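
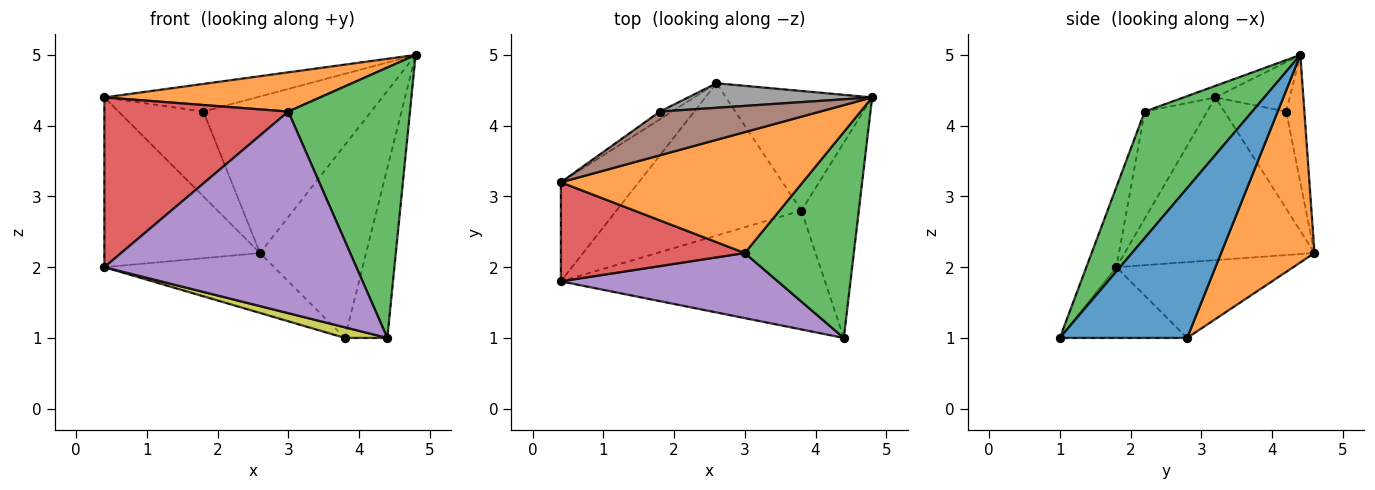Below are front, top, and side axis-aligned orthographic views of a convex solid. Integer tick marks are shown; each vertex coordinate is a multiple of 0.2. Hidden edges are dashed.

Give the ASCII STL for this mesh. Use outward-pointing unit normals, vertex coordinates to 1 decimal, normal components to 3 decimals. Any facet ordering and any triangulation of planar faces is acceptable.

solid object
 facet normal -0.725 0.595 -0.347
  outer loop
   vertex 0.4 1.8 2.0
   vertex 0.4 3.2 4.4
   vertex 2.6 4.6 2.2
  endloop
 endfacet
 facet normal -0.045 -0.308 0.950
  outer loop
   vertex 3.0 2.2 4.2
   vertex 4.8 4.4 5.0
   vertex 0.4 3.2 4.4
  endloop
 endfacet
 facet normal 0.575 -0.651 0.496
  outer loop
   vertex 3.0 2.2 4.2
   vertex 4.4 1.0 1.0
   vertex 4.8 4.4 5.0
  endloop
 endfacet
 facet normal -0.282 -0.829 0.483
  outer loop
   vertex 3.0 2.2 4.2
   vertex 0.4 3.2 4.4
   vertex 0.4 1.8 2.0
  endloop
 endfacet
 facet normal -0.113 -0.946 0.305
  outer loop
   vertex 3.0 2.2 4.2
   vertex 0.4 1.8 2.0
   vertex 4.4 1.0 1.0
  endloop
 endfacet
 facet normal -0.253 0.517 0.818
  outer loop
   vertex 1.8 4.2 4.2
   vertex 0.4 3.2 4.4
   vertex 4.8 4.4 5.0
  endloop
 endfacet
 facet normal -0.587 0.807 -0.073
  outer loop
   vertex 1.8 4.2 4.2
   vertex 2.6 4.6 2.2
   vertex 0.4 3.2 4.4
  endloop
 endfacet
 facet normal -0.107 0.982 0.154
  outer loop
   vertex 1.8 4.2 4.2
   vertex 4.8 4.4 5.0
   vertex 2.6 4.6 2.2
  endloop
 endfacet
 facet normal -0.258 -0.086 -0.962
  outer loop
   vertex 3.8 2.8 1.0
   vertex 4.4 1.0 1.0
   vertex 0.4 1.8 2.0
  endloop
 endfacet
 facet normal -0.356 0.342 -0.869
  outer loop
   vertex 3.8 2.8 1.0
   vertex 0.4 1.8 2.0
   vertex 2.6 4.6 2.2
  endloop
 endfacet
 facet normal 0.892 0.297 -0.342
  outer loop
   vertex 3.8 2.8 1.0
   vertex 4.8 4.4 5.0
   vertex 4.4 1.0 1.0
  endloop
 endfacet
 facet normal 0.599 0.681 -0.422
  outer loop
   vertex 3.8 2.8 1.0
   vertex 2.6 4.6 2.2
   vertex 4.8 4.4 5.0
  endloop
 endfacet
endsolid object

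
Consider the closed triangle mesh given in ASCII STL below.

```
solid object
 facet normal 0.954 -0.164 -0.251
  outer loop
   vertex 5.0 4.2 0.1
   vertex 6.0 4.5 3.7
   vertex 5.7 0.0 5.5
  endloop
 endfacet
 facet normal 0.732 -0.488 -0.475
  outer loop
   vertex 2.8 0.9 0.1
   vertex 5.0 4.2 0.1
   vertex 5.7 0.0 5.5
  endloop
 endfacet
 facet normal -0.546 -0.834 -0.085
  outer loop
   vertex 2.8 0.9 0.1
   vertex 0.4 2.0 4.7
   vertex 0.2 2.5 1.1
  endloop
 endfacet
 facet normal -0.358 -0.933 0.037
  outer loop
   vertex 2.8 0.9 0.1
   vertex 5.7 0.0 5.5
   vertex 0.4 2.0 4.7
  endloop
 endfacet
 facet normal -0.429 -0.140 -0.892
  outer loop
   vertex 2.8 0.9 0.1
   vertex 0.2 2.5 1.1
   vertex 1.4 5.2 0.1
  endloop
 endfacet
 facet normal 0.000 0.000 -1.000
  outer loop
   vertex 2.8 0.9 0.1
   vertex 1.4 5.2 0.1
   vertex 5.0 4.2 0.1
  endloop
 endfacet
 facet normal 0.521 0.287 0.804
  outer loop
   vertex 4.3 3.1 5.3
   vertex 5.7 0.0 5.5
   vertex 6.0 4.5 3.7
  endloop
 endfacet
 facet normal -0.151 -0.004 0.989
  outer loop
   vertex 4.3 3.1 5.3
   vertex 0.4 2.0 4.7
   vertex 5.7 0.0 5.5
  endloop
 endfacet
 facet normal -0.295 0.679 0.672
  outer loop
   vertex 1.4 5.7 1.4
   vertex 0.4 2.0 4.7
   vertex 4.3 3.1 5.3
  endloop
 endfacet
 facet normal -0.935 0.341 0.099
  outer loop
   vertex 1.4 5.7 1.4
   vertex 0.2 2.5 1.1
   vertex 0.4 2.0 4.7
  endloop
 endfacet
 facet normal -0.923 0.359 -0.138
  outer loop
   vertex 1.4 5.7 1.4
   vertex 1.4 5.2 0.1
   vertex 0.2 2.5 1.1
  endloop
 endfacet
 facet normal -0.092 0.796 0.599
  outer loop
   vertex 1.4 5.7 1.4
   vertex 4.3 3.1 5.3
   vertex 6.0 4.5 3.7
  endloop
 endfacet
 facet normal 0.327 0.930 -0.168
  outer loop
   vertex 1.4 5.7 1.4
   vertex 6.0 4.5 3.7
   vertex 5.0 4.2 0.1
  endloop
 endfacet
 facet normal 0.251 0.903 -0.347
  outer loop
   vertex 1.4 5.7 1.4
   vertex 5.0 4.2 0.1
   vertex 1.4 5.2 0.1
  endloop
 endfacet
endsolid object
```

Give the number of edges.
21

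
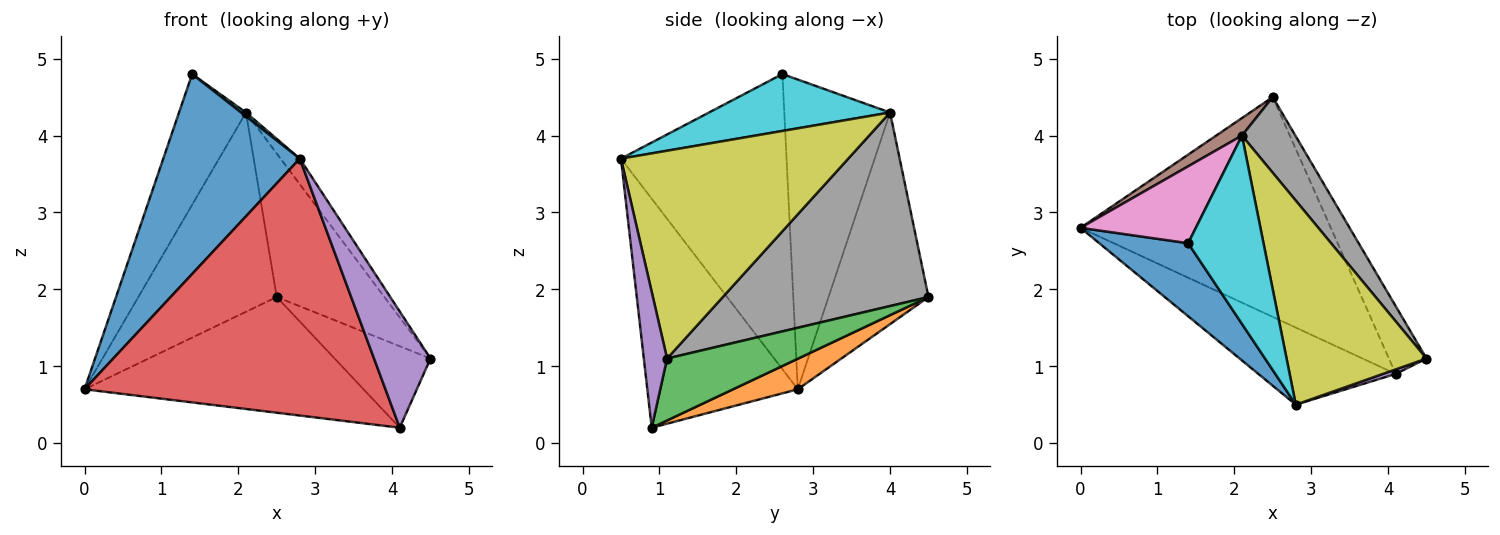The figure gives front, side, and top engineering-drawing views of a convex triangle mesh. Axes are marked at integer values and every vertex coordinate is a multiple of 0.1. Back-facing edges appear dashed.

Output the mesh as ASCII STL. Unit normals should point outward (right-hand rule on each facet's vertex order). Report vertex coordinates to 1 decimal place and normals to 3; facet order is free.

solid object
 facet normal -0.752 -0.620 0.226
  outer loop
   vertex 2.8 0.5 3.7
   vertex 1.4 2.6 4.8
   vertex 0.0 2.8 0.7
  endloop
 endfacet
 facet normal 0.107 0.463 -0.880
  outer loop
   vertex 4.1 0.9 0.2
   vertex 0.0 2.8 0.7
   vertex 2.5 4.5 1.9
  endloop
 endfacet
 facet normal 0.725 0.530 -0.440
  outer loop
   vertex 4.1 0.9 0.2
   vertex 2.5 4.5 1.9
   vertex 4.5 1.1 1.1
  endloop
 endfacet
 facet normal -0.432 -0.864 -0.259
  outer loop
   vertex 4.1 0.9 0.2
   vertex 2.8 0.5 3.7
   vertex 0.0 2.8 0.7
  endloop
 endfacet
 facet normal 0.381 -0.924 0.036
  outer loop
   vertex 4.1 0.9 0.2
   vertex 4.5 1.1 1.1
   vertex 2.8 0.5 3.7
  endloop
 endfacet
 facet normal -0.584 0.809 0.071
  outer loop
   vertex 2.1 4.0 4.3
   vertex 2.5 4.5 1.9
   vertex 0.0 2.8 0.7
  endloop
 endfacet
 facet normal -0.806 0.510 0.300
  outer loop
   vertex 2.1 4.0 4.3
   vertex 0.0 2.8 0.7
   vertex 1.4 2.6 4.8
  endloop
 endfacet
 facet normal 0.861 0.450 0.237
  outer loop
   vertex 2.1 4.0 4.3
   vertex 4.5 1.1 1.1
   vertex 2.5 4.5 1.9
  endloop
 endfacet
 facet normal 0.827 0.070 0.557
  outer loop
   vertex 2.1 4.0 4.3
   vertex 2.8 0.5 3.7
   vertex 4.5 1.1 1.1
  endloop
 endfacet
 facet normal 0.603 -0.016 0.798
  outer loop
   vertex 2.1 4.0 4.3
   vertex 1.4 2.6 4.8
   vertex 2.8 0.5 3.7
  endloop
 endfacet
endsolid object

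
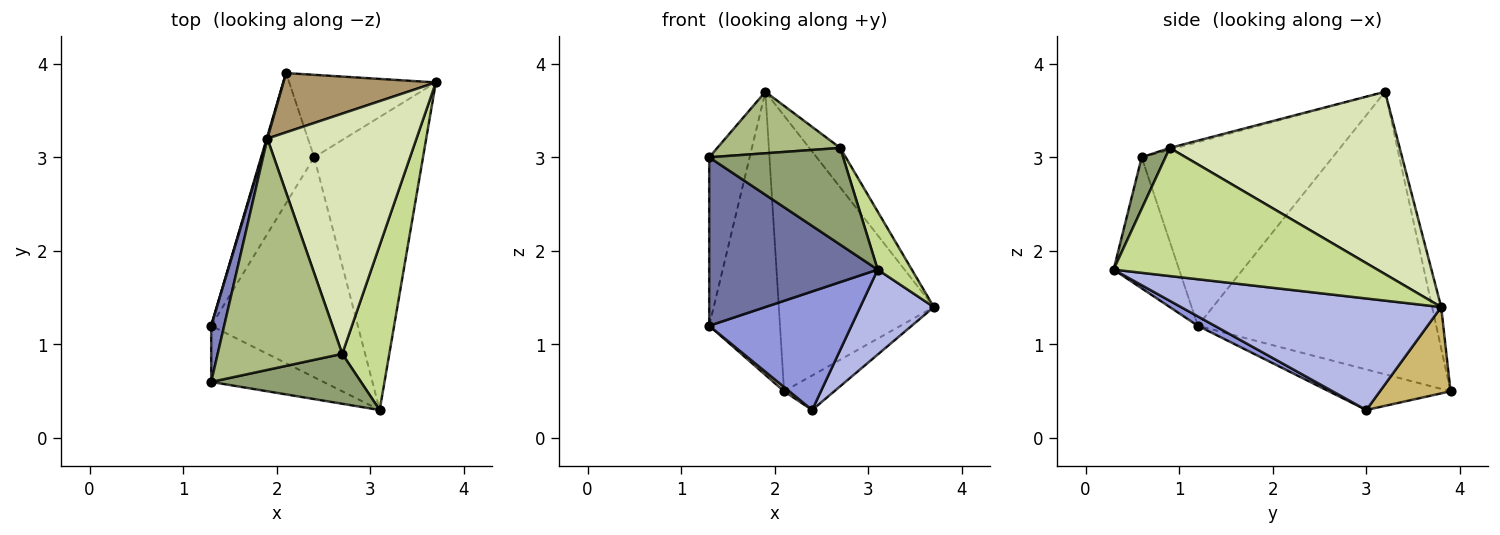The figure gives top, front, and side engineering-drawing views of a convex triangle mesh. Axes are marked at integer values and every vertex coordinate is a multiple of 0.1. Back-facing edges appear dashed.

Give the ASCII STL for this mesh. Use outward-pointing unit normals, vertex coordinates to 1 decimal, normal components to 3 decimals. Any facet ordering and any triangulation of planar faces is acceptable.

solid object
 facet normal -0.346 -0.890 -0.297
  outer loop
   vertex 1.3 0.6 3.0
   vertex 1.3 1.2 1.2
   vertex 3.1 0.3 1.8
  endloop
 endfacet
 facet normal -0.976 0.207 0.069
  outer loop
   vertex 1.3 0.6 3.0
   vertex 1.9 3.2 3.7
   vertex 1.3 1.2 1.2
  endloop
 endfacet
 facet normal 0.056 -0.474 -0.879
  outer loop
   vertex 2.4 3.0 0.3
   vertex 3.1 0.3 1.8
   vertex 1.3 1.2 1.2
  endloop
 endfacet
 facet normal 0.701 -0.198 -0.685
  outer loop
   vertex 2.4 3.0 0.3
   vertex 3.7 3.8 1.4
   vertex 3.1 0.3 1.8
  endloop
 endfacet
 facet normal 0.156 -0.878 0.453
  outer loop
   vertex 2.7 0.9 3.1
   vertex 1.3 0.6 3.0
   vertex 3.1 0.3 1.8
  endloop
 endfacet
 facet normal -0.014 -0.257 0.966
  outer loop
   vertex 2.7 0.9 3.1
   vertex 1.9 3.2 3.7
   vertex 1.3 0.6 3.0
  endloop
 endfacet
 facet normal 0.932 -0.121 0.342
  outer loop
   vertex 2.7 0.9 3.1
   vertex 3.1 0.3 1.8
   vertex 3.7 3.8 1.4
  endloop
 endfacet
 facet normal 0.770 0.104 0.630
  outer loop
   vertex 2.7 0.9 3.1
   vertex 3.7 3.8 1.4
   vertex 1.9 3.2 3.7
  endloop
 endfacet
 facet normal -0.057 0.976 0.210
  outer loop
   vertex 2.1 3.9 0.5
   vertex 1.9 3.2 3.7
   vertex 3.7 3.8 1.4
  endloop
 endfacet
 facet normal 0.477 0.339 -0.811
  outer loop
   vertex 2.1 3.9 0.5
   vertex 3.7 3.8 1.4
   vertex 2.4 3.0 0.3
  endloop
 endfacet
 facet normal -0.959 0.285 0.002
  outer loop
   vertex 2.1 3.9 0.5
   vertex 1.3 1.2 1.2
   vertex 1.9 3.2 3.7
  endloop
 endfacet
 facet normal -0.607 -0.026 -0.794
  outer loop
   vertex 2.1 3.9 0.5
   vertex 2.4 3.0 0.3
   vertex 1.3 1.2 1.2
  endloop
 endfacet
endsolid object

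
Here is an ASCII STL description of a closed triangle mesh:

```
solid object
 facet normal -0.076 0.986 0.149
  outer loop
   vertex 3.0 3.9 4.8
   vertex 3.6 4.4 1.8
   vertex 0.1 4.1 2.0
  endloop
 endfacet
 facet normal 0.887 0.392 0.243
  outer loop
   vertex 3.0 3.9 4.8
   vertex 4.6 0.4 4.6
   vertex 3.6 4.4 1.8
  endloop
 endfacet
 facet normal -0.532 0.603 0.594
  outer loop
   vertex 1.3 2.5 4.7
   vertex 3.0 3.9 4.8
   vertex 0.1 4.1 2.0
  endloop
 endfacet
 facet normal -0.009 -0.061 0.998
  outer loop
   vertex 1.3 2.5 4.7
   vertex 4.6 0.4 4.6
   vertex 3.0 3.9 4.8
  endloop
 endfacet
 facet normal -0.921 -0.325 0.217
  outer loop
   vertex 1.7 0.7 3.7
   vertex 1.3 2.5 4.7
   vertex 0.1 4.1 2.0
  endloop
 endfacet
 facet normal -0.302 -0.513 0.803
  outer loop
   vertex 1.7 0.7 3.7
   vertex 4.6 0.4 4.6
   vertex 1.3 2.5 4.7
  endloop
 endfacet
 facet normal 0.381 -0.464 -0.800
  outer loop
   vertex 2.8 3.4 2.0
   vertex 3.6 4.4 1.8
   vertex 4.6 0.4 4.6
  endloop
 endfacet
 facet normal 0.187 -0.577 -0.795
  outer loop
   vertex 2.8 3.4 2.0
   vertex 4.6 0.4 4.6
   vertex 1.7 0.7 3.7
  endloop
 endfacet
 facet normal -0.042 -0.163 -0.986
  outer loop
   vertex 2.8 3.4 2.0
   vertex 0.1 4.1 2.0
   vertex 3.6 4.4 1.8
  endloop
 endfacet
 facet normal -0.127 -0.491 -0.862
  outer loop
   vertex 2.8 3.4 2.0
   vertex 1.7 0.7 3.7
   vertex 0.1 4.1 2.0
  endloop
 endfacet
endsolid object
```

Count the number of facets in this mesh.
10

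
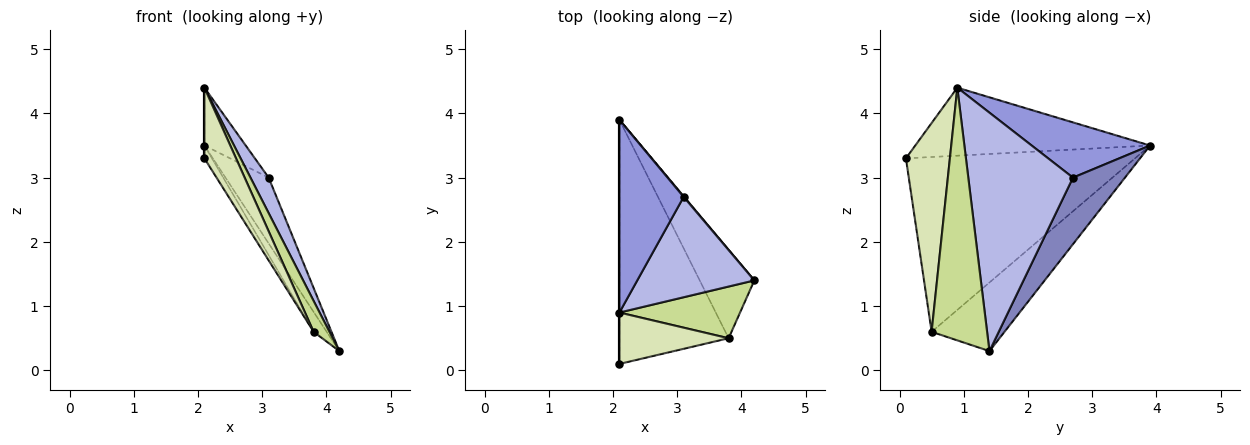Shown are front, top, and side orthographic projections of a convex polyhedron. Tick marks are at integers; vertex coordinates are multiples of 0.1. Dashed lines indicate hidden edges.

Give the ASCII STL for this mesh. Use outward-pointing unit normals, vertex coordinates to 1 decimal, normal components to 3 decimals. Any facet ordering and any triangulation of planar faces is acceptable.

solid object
 facet normal -1.000 0.000 0.000
  outer loop
   vertex 2.1 0.9 4.4
   vertex 2.1 3.9 3.5
   vertex 2.1 0.1 3.3
  endloop
 endfacet
 facet normal 0.769 0.639 0.006
  outer loop
   vertex 3.1 2.7 3.0
   vertex 4.2 1.4 0.3
   vertex 2.1 3.9 3.5
  endloop
 endfacet
 facet normal 0.636 0.222 0.739
  outer loop
   vertex 3.1 2.7 3.0
   vertex 2.1 3.9 3.5
   vertex 2.1 0.9 4.4
  endloop
 endfacet
 facet normal 0.887 -0.154 0.435
  outer loop
   vertex 3.1 2.7 3.0
   vertex 2.1 0.9 4.4
   vertex 4.2 1.4 0.3
  endloop
 endfacet
 facet normal -0.775 0.139 -0.617
  outer loop
   vertex 3.8 0.5 0.6
   vertex 2.1 3.9 3.5
   vertex 4.2 1.4 0.3
  endloop
 endfacet
 facet normal -0.848 0.028 -0.530
  outer loop
   vertex 3.8 0.5 0.6
   vertex 2.1 0.1 3.3
   vertex 2.1 3.9 3.5
  endloop
 endfacet
 facet normal 0.874 -0.249 0.417
  outer loop
   vertex 3.8 0.5 0.6
   vertex 4.2 1.4 0.3
   vertex 2.1 0.9 4.4
  endloop
 endfacet
 facet normal 0.747 -0.537 0.391
  outer loop
   vertex 3.8 0.5 0.6
   vertex 2.1 0.9 4.4
   vertex 2.1 0.1 3.3
  endloop
 endfacet
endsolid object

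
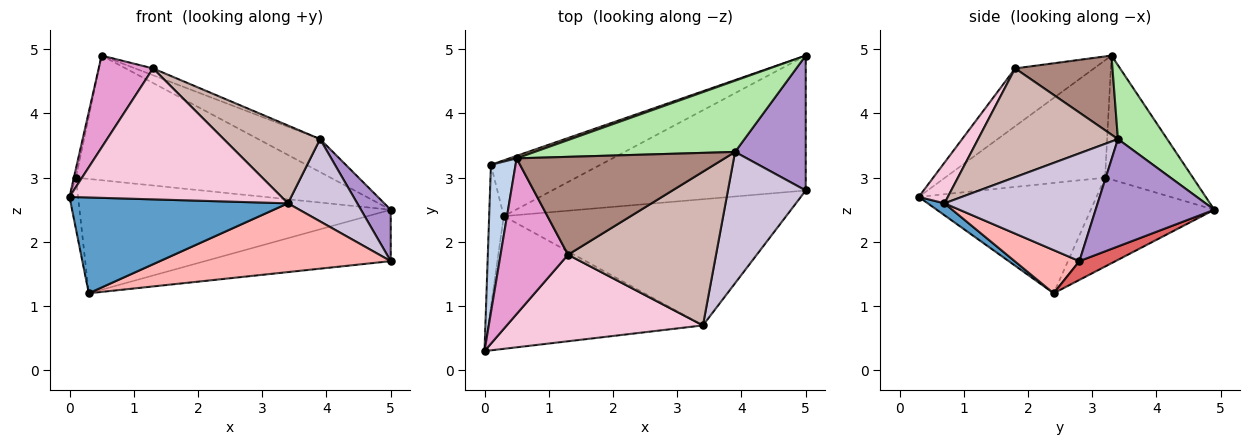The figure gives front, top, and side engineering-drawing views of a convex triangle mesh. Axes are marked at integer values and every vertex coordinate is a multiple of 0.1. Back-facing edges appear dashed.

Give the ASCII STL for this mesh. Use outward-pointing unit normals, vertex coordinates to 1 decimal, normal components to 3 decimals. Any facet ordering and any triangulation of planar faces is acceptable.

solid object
 facet normal 0.045 -0.585 -0.810
  outer loop
   vertex 3.4 0.7 2.6
   vertex 0.0 0.3 2.7
   vertex 0.3 2.4 1.2
  endloop
 endfacet
 facet normal -0.979 0.013 0.205
  outer loop
   vertex 0.1 3.2 3.0
   vertex 0.0 0.3 2.7
   vertex 0.5 3.3 4.9
  endloop
 endfacet
 facet normal -0.990 0.048 -0.131
  outer loop
   vertex 0.1 3.2 3.0
   vertex 0.3 2.4 1.2
   vertex 0.0 0.3 2.7
  endloop
 endfacet
 facet normal -0.326 0.945 0.019
  outer loop
   vertex 0.1 3.2 3.0
   vertex 0.5 3.3 4.9
   vertex 5.0 4.9 2.5
  endloop
 endfacet
 facet normal -0.336 0.846 -0.413
  outer loop
   vertex 0.1 3.2 3.0
   vertex 5.0 4.9 2.5
   vertex 0.3 2.4 1.2
  endloop
 endfacet
 facet normal 0.317 0.398 0.861
  outer loop
   vertex 3.9 3.4 3.6
   vertex 5.0 4.9 2.5
   vertex 0.5 3.3 4.9
  endloop
 endfacet
 facet normal 0.069 0.355 -0.932
  outer loop
   vertex 5.0 2.8 1.7
   vertex 0.3 2.4 1.2
   vertex 5.0 4.9 2.5
  endloop
 endfacet
 facet normal 0.133 -0.474 -0.870
  outer loop
   vertex 5.0 2.8 1.7
   vertex 3.4 0.7 2.6
   vertex 0.3 2.4 1.2
  endloop
 endfacet
 facet normal 0.818 -0.205 0.538
  outer loop
   vertex 5.0 2.8 1.7
   vertex 5.0 4.9 2.5
   vertex 3.9 3.4 3.6
  endloop
 endfacet
 facet normal 0.761 -0.344 0.549
  outer loop
   vertex 5.0 2.8 1.7
   vertex 3.9 3.4 3.6
   vertex 3.4 0.7 2.6
  endloop
 endfacet
 facet normal 0.355 0.065 0.933
  outer loop
   vertex 1.3 1.8 4.7
   vertex 3.9 3.4 3.6
   vertex 0.5 3.3 4.9
  endloop
 endfacet
 facet normal 0.548 -0.378 0.746
  outer loop
   vertex 1.3 1.8 4.7
   vertex 3.4 0.7 2.6
   vertex 3.9 3.4 3.6
  endloop
 endfacet
 facet normal -0.594 -0.409 0.693
  outer loop
   vertex 1.3 1.8 4.7
   vertex 0.5 3.3 4.9
   vertex 0.0 0.3 2.7
  endloop
 endfacet
 facet normal 0.114 -0.829 0.548
  outer loop
   vertex 1.3 1.8 4.7
   vertex 0.0 0.3 2.7
   vertex 3.4 0.7 2.6
  endloop
 endfacet
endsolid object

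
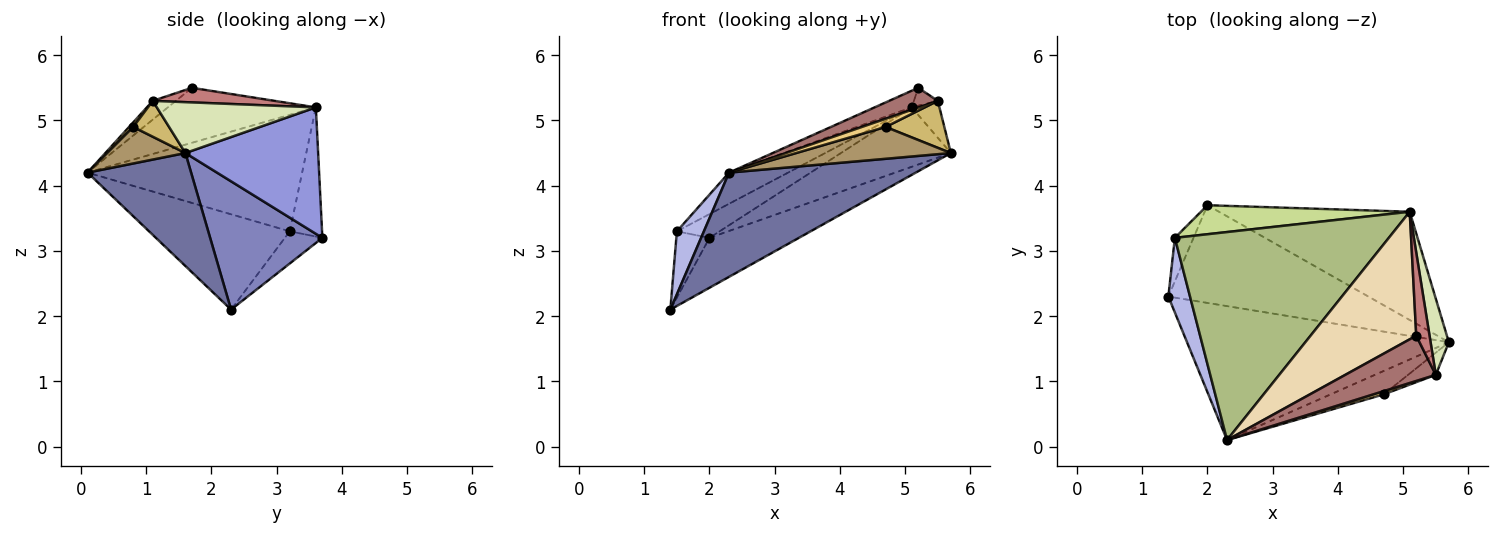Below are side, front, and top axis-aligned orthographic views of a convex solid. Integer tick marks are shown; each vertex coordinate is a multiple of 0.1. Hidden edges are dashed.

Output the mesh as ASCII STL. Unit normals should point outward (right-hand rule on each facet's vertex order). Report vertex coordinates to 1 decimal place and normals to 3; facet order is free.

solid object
 facet normal 0.322 -0.581 -0.747
  outer loop
   vertex 2.3 0.1 4.2
   vertex 1.4 2.3 2.1
   vertex 5.7 1.6 4.5
  endloop
 endfacet
 facet normal 0.496 0.395 -0.773
  outer loop
   vertex 2.0 3.7 3.2
   vertex 5.7 1.6 4.5
   vertex 1.4 2.3 2.1
  endloop
 endfacet
 facet normal 0.502 0.416 -0.758
  outer loop
   vertex 5.1 3.6 5.2
   vertex 5.7 1.6 4.5
   vertex 2.0 3.7 3.2
  endloop
 endfacet
 facet normal -0.958 -0.184 0.218
  outer loop
   vertex 1.5 3.2 3.3
   vertex 1.4 2.3 2.1
   vertex 2.3 0.1 4.2
  endloop
 endfacet
 facet normal -0.687 0.608 -0.398
  outer loop
   vertex 1.5 3.2 3.3
   vertex 2.0 3.7 3.2
   vertex 1.4 2.3 2.1
  endloop
 endfacet
 facet normal -0.474 0.130 0.871
  outer loop
   vertex 1.5 3.2 3.3
   vertex 2.3 0.1 4.2
   vertex 5.1 3.6 5.2
  endloop
 endfacet
 facet normal -0.432 0.571 0.698
  outer loop
   vertex 1.5 3.2 3.3
   vertex 5.1 3.6 5.2
   vertex 2.0 3.7 3.2
  endloop
 endfacet
 facet normal 0.929 0.162 0.333
  outer loop
   vertex 5.5 1.1 5.3
   vertex 5.7 1.6 4.5
   vertex 5.1 3.6 5.2
  endloop
 endfacet
 facet normal 0.378 -0.746 -0.548
  outer loop
   vertex 4.7 0.8 4.9
   vertex 2.3 0.1 4.2
   vertex 5.7 1.6 4.5
  endloop
 endfacet
 facet normal 0.484 -0.791 -0.374
  outer loop
   vertex 4.7 0.8 4.9
   vertex 5.7 1.6 4.5
   vertex 5.5 1.1 5.3
  endloop
 endfacet
 facet normal 0.160 -0.916 0.367
  outer loop
   vertex 4.7 0.8 4.9
   vertex 5.5 1.1 5.3
   vertex 2.3 0.1 4.2
  endloop
 endfacet
 facet normal -0.458 0.115 0.881
  outer loop
   vertex 5.2 1.7 5.5
   vertex 5.1 3.6 5.2
   vertex 2.3 0.1 4.2
  endloop
 endfacet
 facet normal -0.187 -0.393 0.900
  outer loop
   vertex 5.2 1.7 5.5
   vertex 2.3 0.1 4.2
   vertex 5.5 1.1 5.3
  endloop
 endfacet
 facet normal 0.732 0.144 0.666
  outer loop
   vertex 5.2 1.7 5.5
   vertex 5.5 1.1 5.3
   vertex 5.1 3.6 5.2
  endloop
 endfacet
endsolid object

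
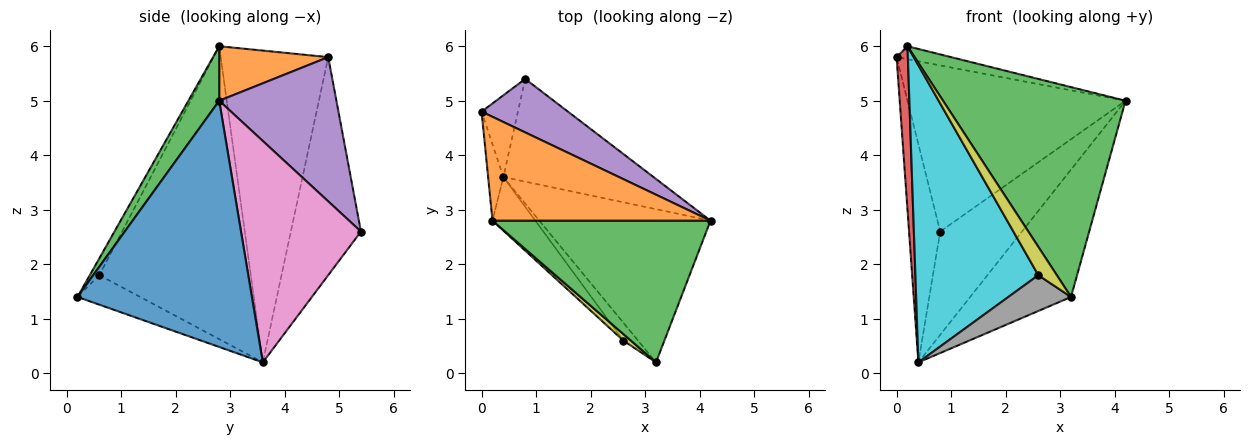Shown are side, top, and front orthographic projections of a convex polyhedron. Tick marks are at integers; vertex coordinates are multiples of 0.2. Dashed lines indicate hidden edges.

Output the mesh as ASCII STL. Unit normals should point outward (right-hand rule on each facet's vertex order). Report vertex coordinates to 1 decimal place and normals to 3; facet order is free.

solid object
 facet normal 0.742 0.429 -0.516
  outer loop
   vertex 0.4 3.6 0.2
   vertex 4.2 2.8 5.0
   vertex 3.2 0.2 1.4
  endloop
 endfacet
 facet normal 0.241 0.120 0.963
  outer loop
   vertex 0.2 2.8 6.0
   vertex 4.2 2.8 5.0
   vertex 0.0 4.8 5.8
  endloop
 endfacet
 facet normal 0.139 -0.821 0.554
  outer loop
   vertex 0.2 2.8 6.0
   vertex 3.2 0.2 1.4
   vertex 4.2 2.8 5.0
  endloop
 endfacet
 facet normal -0.993 -0.104 -0.049
  outer loop
   vertex 0.2 2.8 6.0
   vertex 0.0 4.8 5.8
   vertex 0.4 3.6 0.2
  endloop
 endfacet
 facet normal 0.455 0.847 0.273
  outer loop
   vertex 0.8 5.4 2.6
   vertex 0.0 4.8 5.8
   vertex 4.2 2.8 5.0
  endloop
 endfacet
 facet normal -0.903 0.402 -0.151
  outer loop
   vertex 0.8 5.4 2.6
   vertex 0.4 3.6 0.2
   vertex 0.0 4.8 5.8
  endloop
 endfacet
 facet normal 0.721 0.491 -0.489
  outer loop
   vertex 0.8 5.4 2.6
   vertex 4.2 2.8 5.0
   vertex 0.4 3.6 0.2
  endloop
 endfacet
 facet normal -0.667 -0.667 -0.333
  outer loop
   vertex 2.6 0.6 1.8
   vertex 0.4 3.6 0.2
   vertex 3.2 0.2 1.4
  endloop
 endfacet
 facet normal -0.447 -0.872 0.201
  outer loop
   vertex 2.6 0.6 1.8
   vertex 3.2 0.2 1.4
   vertex 0.2 2.8 6.0
  endloop
 endfacet
 facet normal -0.772 -0.626 -0.113
  outer loop
   vertex 2.6 0.6 1.8
   vertex 0.2 2.8 6.0
   vertex 0.4 3.6 0.2
  endloop
 endfacet
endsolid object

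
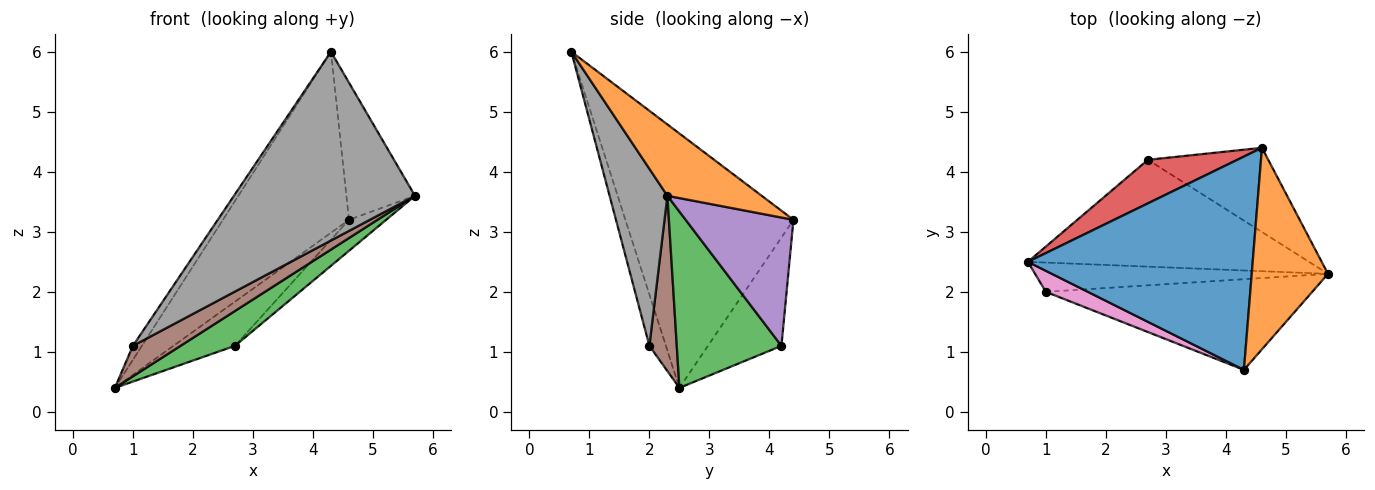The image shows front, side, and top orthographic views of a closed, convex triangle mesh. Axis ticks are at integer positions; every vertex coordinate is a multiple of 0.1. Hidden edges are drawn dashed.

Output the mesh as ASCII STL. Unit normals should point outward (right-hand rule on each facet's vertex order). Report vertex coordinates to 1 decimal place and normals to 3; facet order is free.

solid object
 facet normal -0.653 0.490 0.577
  outer loop
   vertex 4.3 0.7 6.0
   vertex 4.6 4.4 3.2
   vertex 0.7 2.5 0.4
  endloop
 endfacet
 facet normal 0.612 0.445 0.654
  outer loop
   vertex 4.3 0.7 6.0
   vertex 5.7 2.3 3.6
   vertex 4.6 4.4 3.2
  endloop
 endfacet
 facet normal 0.512 -0.266 -0.817
  outer loop
   vertex 2.7 4.2 1.1
   vertex 5.7 2.3 3.6
   vertex 0.7 2.5 0.4
  endloop
 endfacet
 facet normal -0.648 0.542 0.535
  outer loop
   vertex 2.7 4.2 1.1
   vertex 0.7 2.5 0.4
   vertex 4.6 4.4 3.2
  endloop
 endfacet
 facet normal 0.707 0.244 -0.663
  outer loop
   vertex 2.7 4.2 1.1
   vertex 4.6 4.4 3.2
   vertex 5.7 2.3 3.6
  endloop
 endfacet
 facet normal 0.383 -0.666 -0.640
  outer loop
   vertex 1.0 2.0 1.1
   vertex 0.7 2.5 0.4
   vertex 5.7 2.3 3.6
  endloop
 endfacet
 facet normal -0.713 0.389 0.583
  outer loop
   vertex 1.0 2.0 1.1
   vertex 4.3 0.7 6.0
   vertex 0.7 2.5 0.4
  endloop
 endfacet
 facet normal 0.277 -0.866 -0.416
  outer loop
   vertex 1.0 2.0 1.1
   vertex 5.7 2.3 3.6
   vertex 4.3 0.7 6.0
  endloop
 endfacet
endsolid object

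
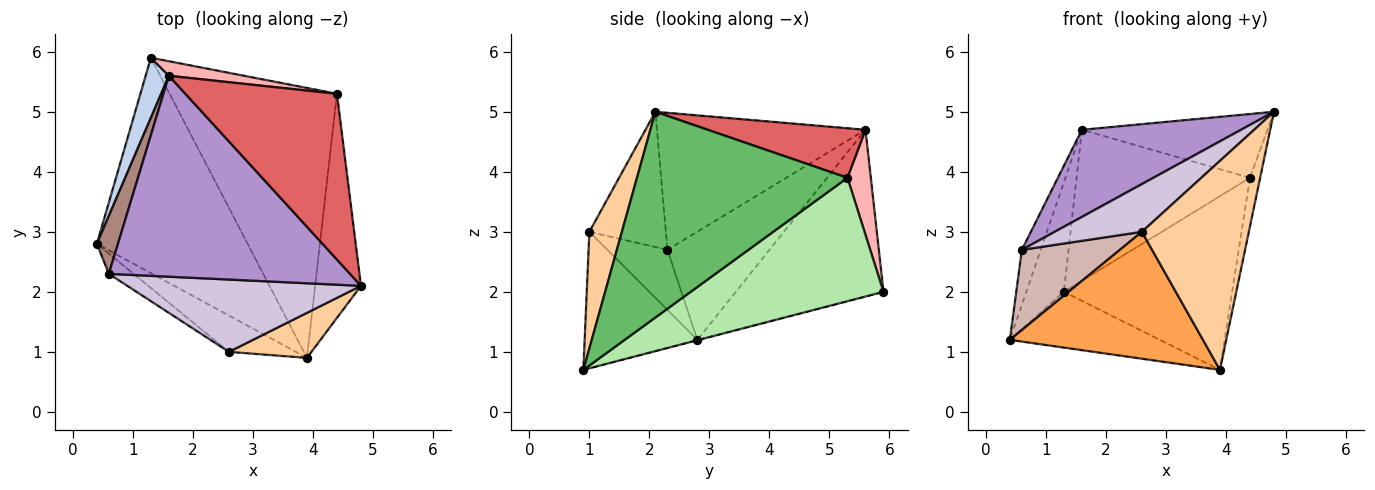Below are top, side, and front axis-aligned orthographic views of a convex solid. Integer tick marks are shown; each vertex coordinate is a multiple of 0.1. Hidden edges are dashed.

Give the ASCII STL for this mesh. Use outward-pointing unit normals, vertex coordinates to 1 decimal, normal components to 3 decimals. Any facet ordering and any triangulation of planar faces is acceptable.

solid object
 facet normal -0.002 0.251 -0.968
  outer loop
   vertex 3.9 0.9 0.7
   vertex 0.4 2.8 1.2
   vertex 1.3 5.9 2.0
  endloop
 endfacet
 facet normal -0.960 0.244 0.134
  outer loop
   vertex 1.6 5.6 4.7
   vertex 1.3 5.9 2.0
   vertex 0.4 2.8 1.2
  endloop
 endfacet
 facet normal -0.489 -0.838 -0.240
  outer loop
   vertex 2.6 1.0 3.0
   vertex 0.4 2.8 1.2
   vertex 3.9 0.9 0.7
  endloop
 endfacet
 facet normal 0.285 -0.937 0.202
  outer loop
   vertex 2.6 1.0 3.0
   vertex 3.9 0.9 0.7
   vertex 4.8 2.1 5.0
  endloop
 endfacet
 facet normal 0.975 0.047 -0.217
  outer loop
   vertex 4.4 5.3 3.9
   vertex 4.8 2.1 5.0
   vertex 3.9 0.9 0.7
  endloop
 endfacet
 facet normal 0.527 0.460 -0.715
  outer loop
   vertex 4.4 5.3 3.9
   vertex 3.9 0.9 0.7
   vertex 1.3 5.9 2.0
  endloop
 endfacet
 facet normal 0.292 0.343 0.893
  outer loop
   vertex 4.4 5.3 3.9
   vertex 1.6 5.6 4.7
   vertex 4.8 2.1 5.0
  endloop
 endfacet
 facet normal 0.133 0.987 0.095
  outer loop
   vertex 4.4 5.3 3.9
   vertex 1.3 5.9 2.0
   vertex 1.6 5.6 4.7
  endloop
 endfacet
 facet normal -0.462 -0.353 0.813
  outer loop
   vertex 0.6 2.3 2.7
   vertex 4.8 2.1 5.0
   vertex 1.6 5.6 4.7
  endloop
 endfacet
 facet normal -0.435 -0.496 0.751
  outer loop
   vertex 0.6 2.3 2.7
   vertex 2.6 1.0 3.0
   vertex 4.8 2.1 5.0
  endloop
 endfacet
 facet normal -0.966 0.179 0.188
  outer loop
   vertex 0.6 2.3 2.7
   vertex 1.6 5.6 4.7
   vertex 0.4 2.8 1.2
  endloop
 endfacet
 facet normal -0.511 -0.834 -0.210
  outer loop
   vertex 0.6 2.3 2.7
   vertex 0.4 2.8 1.2
   vertex 2.6 1.0 3.0
  endloop
 endfacet
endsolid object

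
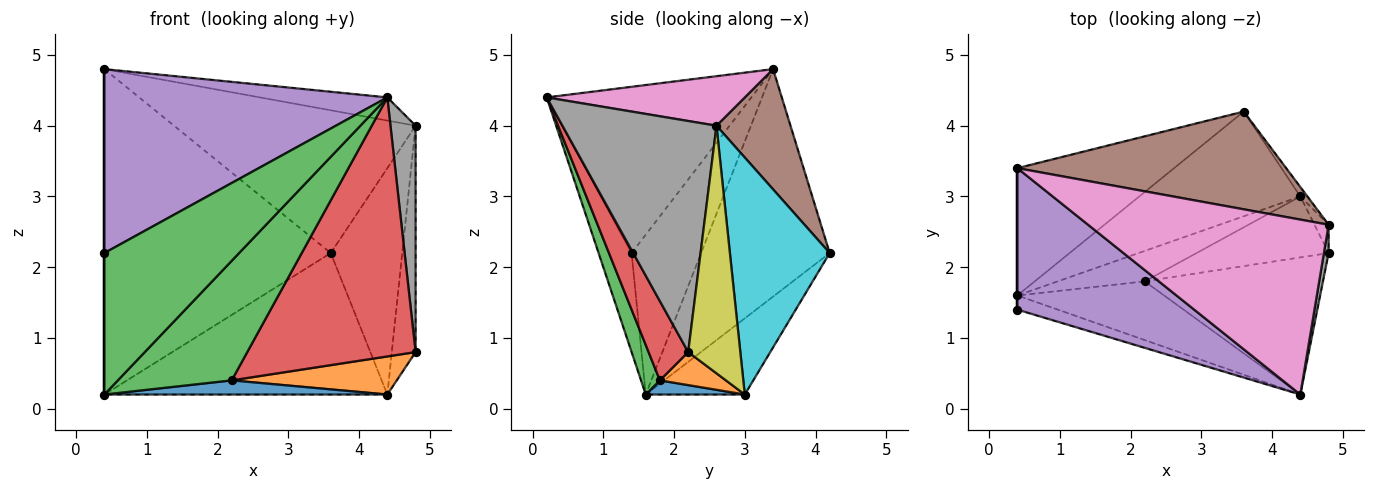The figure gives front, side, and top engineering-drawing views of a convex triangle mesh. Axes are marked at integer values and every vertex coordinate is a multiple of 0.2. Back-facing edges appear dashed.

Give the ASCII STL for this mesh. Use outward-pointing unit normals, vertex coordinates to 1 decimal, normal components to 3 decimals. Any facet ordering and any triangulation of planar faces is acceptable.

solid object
 facet normal -0.468 0.823 -0.322
  outer loop
   vertex 0.4 3.4 4.8
   vertex 3.6 4.2 2.2
   vertex 0.4 1.6 0.2
  endloop
 endfacet
 facet normal -0.271 0.774 -0.573
  outer loop
   vertex 4.4 3.0 0.2
   vertex 0.4 1.6 0.2
   vertex 3.6 4.2 2.2
  endloop
 endfacet
 facet normal -0.237 -0.967 -0.097
  outer loop
   vertex 0.4 1.4 2.2
   vertex 0.4 1.6 0.2
   vertex 4.4 0.2 4.4
  endloop
 endfacet
 facet normal -1.000 0.000 0.000
  outer loop
   vertex 0.4 1.4 2.2
   vertex 0.4 3.4 4.8
   vertex 0.4 1.6 0.2
  endloop
 endfacet
 facet normal -0.497 -0.688 0.529
  outer loop
   vertex 0.4 1.4 2.2
   vertex 4.4 0.2 4.4
   vertex 0.4 3.4 4.8
  endloop
 endfacet
 facet normal 0.245 0.800 0.548
  outer loop
   vertex 4.8 2.6 4.0
   vertex 3.6 4.2 2.2
   vertex 0.4 3.4 4.8
  endloop
 endfacet
 facet normal 0.200 0.129 0.971
  outer loop
   vertex 4.8 2.6 4.0
   vertex 0.4 3.4 4.8
   vertex 4.4 0.2 4.4
  endloop
 endfacet
 facet normal 0.987 -0.161 0.020
  outer loop
   vertex 4.8 2.6 4.0
   vertex 4.4 0.2 4.4
   vertex 4.8 2.2 0.8
  endloop
 endfacet
 facet normal 0.908 0.415 -0.052
  outer loop
   vertex 4.8 2.6 4.0
   vertex 4.8 2.2 0.8
   vertex 4.4 3.0 0.2
  endloop
 endfacet
 facet normal 0.813 0.582 -0.024
  outer loop
   vertex 4.8 2.6 4.0
   vertex 4.4 3.0 0.2
   vertex 3.6 4.2 2.2
  endloop
 endfacet
 facet normal 0.146 -0.417 -0.897
  outer loop
   vertex 2.2 1.8 0.4
   vertex 0.4 1.6 0.2
   vertex 4.4 3.0 0.2
  endloop
 endfacet
 facet normal 0.207 -0.518 -0.830
  outer loop
   vertex 2.2 1.8 0.4
   vertex 4.4 3.0 0.2
   vertex 4.8 2.2 0.8
  endloop
 endfacet
 facet normal 0.147 -0.888 -0.436
  outer loop
   vertex 2.2 1.8 0.4
   vertex 4.4 0.2 4.4
   vertex 0.4 1.6 0.2
  endloop
 endfacet
 facet normal 0.204 -0.865 -0.458
  outer loop
   vertex 2.2 1.8 0.4
   vertex 4.8 2.2 0.8
   vertex 4.4 0.2 4.4
  endloop
 endfacet
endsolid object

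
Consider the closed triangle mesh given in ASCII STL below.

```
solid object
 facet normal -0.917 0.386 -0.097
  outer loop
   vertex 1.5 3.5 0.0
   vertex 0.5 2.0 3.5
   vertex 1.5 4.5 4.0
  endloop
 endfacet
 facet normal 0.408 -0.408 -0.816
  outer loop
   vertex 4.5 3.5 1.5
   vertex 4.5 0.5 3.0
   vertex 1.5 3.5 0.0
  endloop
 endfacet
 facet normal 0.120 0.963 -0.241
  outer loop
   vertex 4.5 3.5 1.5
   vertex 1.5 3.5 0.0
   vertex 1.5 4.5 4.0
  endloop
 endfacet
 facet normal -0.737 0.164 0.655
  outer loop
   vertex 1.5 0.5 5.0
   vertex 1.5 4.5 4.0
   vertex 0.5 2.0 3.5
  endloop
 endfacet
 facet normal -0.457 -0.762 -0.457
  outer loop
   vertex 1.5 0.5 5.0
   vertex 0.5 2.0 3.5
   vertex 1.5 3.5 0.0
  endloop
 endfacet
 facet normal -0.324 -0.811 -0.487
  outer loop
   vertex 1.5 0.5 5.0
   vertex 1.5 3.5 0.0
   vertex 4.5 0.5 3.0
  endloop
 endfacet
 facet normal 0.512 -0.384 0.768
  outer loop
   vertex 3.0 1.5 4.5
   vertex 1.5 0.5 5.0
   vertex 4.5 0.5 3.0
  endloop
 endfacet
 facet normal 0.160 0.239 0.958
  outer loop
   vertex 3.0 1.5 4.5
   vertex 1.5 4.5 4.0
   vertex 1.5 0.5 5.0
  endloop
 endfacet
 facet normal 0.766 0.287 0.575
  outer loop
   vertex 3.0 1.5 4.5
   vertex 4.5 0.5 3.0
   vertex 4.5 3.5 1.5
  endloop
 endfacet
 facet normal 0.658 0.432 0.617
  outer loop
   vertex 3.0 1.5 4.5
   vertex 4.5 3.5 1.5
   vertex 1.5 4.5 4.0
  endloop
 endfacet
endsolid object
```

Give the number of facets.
10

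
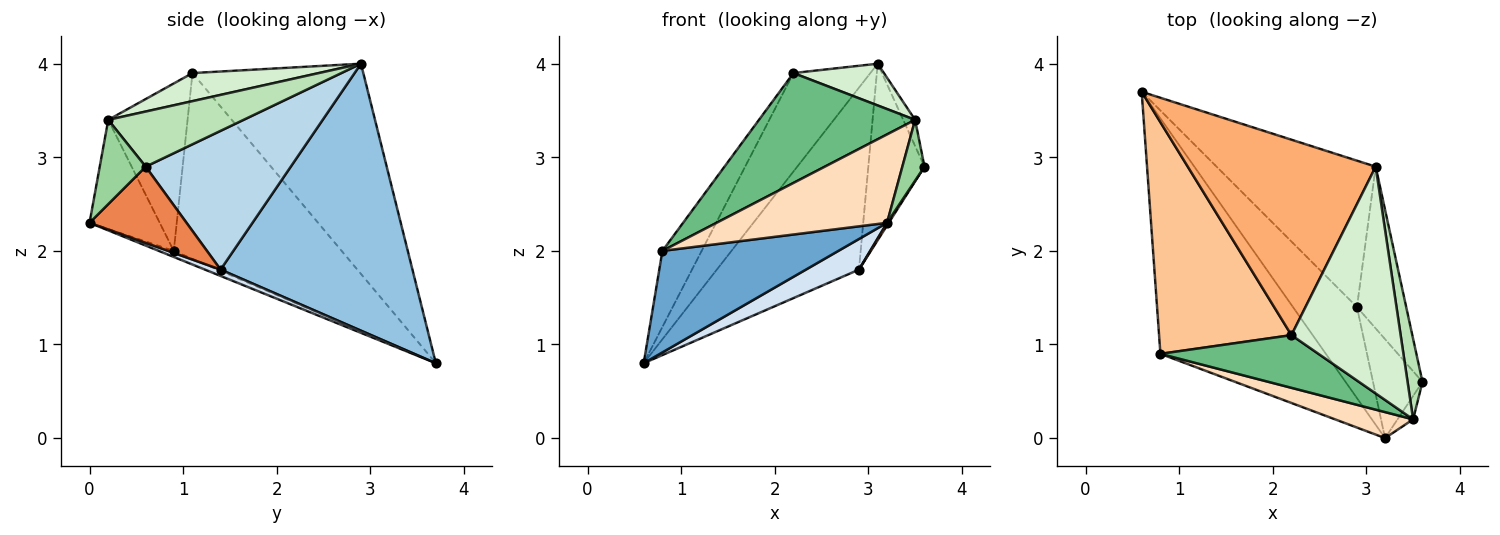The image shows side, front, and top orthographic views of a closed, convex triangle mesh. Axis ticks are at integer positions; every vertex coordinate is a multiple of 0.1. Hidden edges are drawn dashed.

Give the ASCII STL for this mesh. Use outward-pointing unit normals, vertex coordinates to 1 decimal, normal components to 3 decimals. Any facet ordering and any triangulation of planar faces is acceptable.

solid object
 facet normal -0.034 -0.396 -0.918
  outer loop
   vertex 0.8 0.9 2.0
   vertex 0.6 3.7 0.8
   vertex 3.2 0.0 2.3
  endloop
 endfacet
 facet normal 0.725 0.537 -0.432
  outer loop
   vertex 2.9 1.4 1.8
   vertex 0.6 3.7 0.8
   vertex 3.1 2.9 4.0
  endloop
 endfacet
 facet normal 0.885 0.343 -0.314
  outer loop
   vertex 2.9 1.4 1.8
   vertex 3.1 2.9 4.0
   vertex 3.6 0.6 2.9
  endloop
 endfacet
 facet normal 0.093 -0.317 -0.944
  outer loop
   vertex 2.9 1.4 1.8
   vertex 3.2 0.0 2.3
   vertex 0.6 3.7 0.8
  endloop
 endfacet
 facet normal 0.839 -0.015 -0.544
  outer loop
   vertex 2.9 1.4 1.8
   vertex 3.6 0.6 2.9
   vertex 3.2 0.0 2.3
  endloop
 endfacet
 facet normal -0.707 0.318 0.632
  outer loop
   vertex 2.2 1.1 3.9
   vertex 3.1 2.9 4.0
   vertex 0.6 3.7 0.8
  endloop
 endfacet
 facet normal -0.800 0.187 0.570
  outer loop
   vertex 2.2 1.1 3.9
   vertex 0.6 3.7 0.8
   vertex 0.8 0.9 2.0
  endloop
 endfacet
 facet normal -0.367 -0.892 0.262
  outer loop
   vertex 3.5 0.2 3.4
   vertex 0.8 0.9 2.0
   vertex 3.2 0.0 2.3
  endloop
 endfacet
 facet normal -0.416 -0.820 0.393
  outer loop
   vertex 3.5 0.2 3.4
   vertex 2.2 1.1 3.9
   vertex 0.8 0.9 2.0
  endloop
 endfacet
 facet normal 0.889 -0.428 -0.165
  outer loop
   vertex 3.5 0.2 3.4
   vertex 3.2 0.0 2.3
   vertex 3.6 0.6 2.9
  endloop
 endfacet
 facet normal 0.962 0.085 0.260
  outer loop
   vertex 3.5 0.2 3.4
   vertex 3.6 0.6 2.9
   vertex 3.1 2.9 4.0
  endloop
 endfacet
 facet normal 0.245 -0.176 0.953
  outer loop
   vertex 3.5 0.2 3.4
   vertex 3.1 2.9 4.0
   vertex 2.2 1.1 3.9
  endloop
 endfacet
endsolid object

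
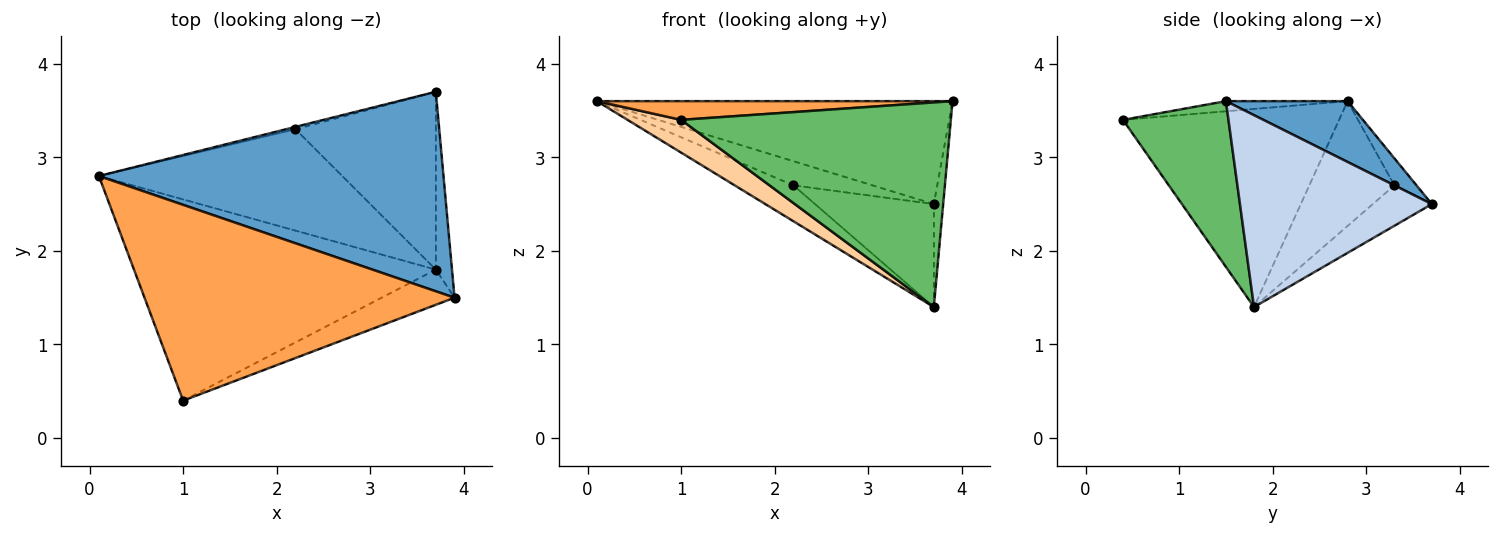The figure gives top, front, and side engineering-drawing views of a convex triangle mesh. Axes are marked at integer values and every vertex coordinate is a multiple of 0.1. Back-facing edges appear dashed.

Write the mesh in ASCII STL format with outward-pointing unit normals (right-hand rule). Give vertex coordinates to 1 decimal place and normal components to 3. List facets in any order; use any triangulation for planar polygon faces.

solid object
 facet normal 0.155 0.453 0.878
  outer loop
   vertex 3.7 3.7 2.5
   vertex 0.1 2.8 3.6
   vertex 3.9 1.5 3.6
  endloop
 endfacet
 facet normal 0.995 0.049 -0.084
  outer loop
   vertex 3.7 1.8 1.4
   vertex 3.7 3.7 2.5
   vertex 3.9 1.5 3.6
  endloop
 endfacet
 facet normal -0.033 -0.095 0.995
  outer loop
   vertex 1.0 0.4 3.4
   vertex 3.9 1.5 3.6
   vertex 0.1 2.8 3.6
  endloop
 endfacet
 facet normal -0.544 -0.135 -0.828
  outer loop
   vertex 1.0 0.4 3.4
   vertex 0.1 2.8 3.6
   vertex 3.7 1.8 1.4
  endloop
 endfacet
 facet normal 0.360 -0.920 -0.158
  outer loop
   vertex 1.0 0.4 3.4
   vertex 3.7 1.8 1.4
   vertex 3.9 1.5 3.6
  endloop
 endfacet
 facet normal -0.268 0.959 -0.093
  outer loop
   vertex 2.2 3.3 2.7
   vertex 0.1 2.8 3.6
   vertex 3.7 3.7 2.5
  endloop
 endfacet
 facet normal -0.435 0.300 -0.849
  outer loop
   vertex 2.2 3.3 2.7
   vertex 3.7 1.8 1.4
   vertex 0.1 2.8 3.6
  endloop
 endfacet
 facet normal -0.242 0.486 -0.840
  outer loop
   vertex 2.2 3.3 2.7
   vertex 3.7 3.7 2.5
   vertex 3.7 1.8 1.4
  endloop
 endfacet
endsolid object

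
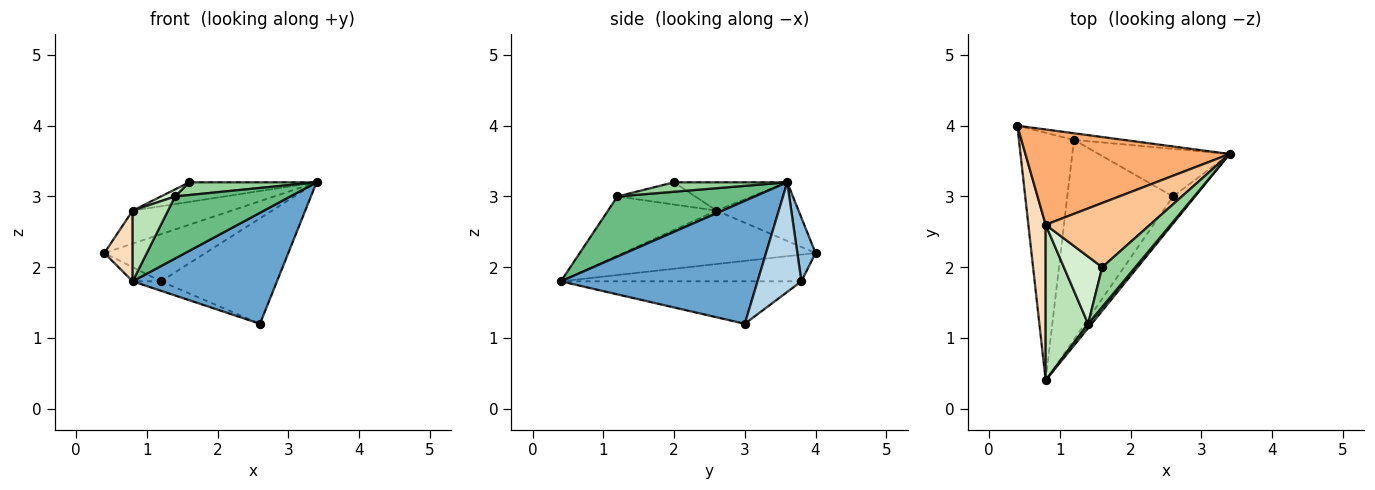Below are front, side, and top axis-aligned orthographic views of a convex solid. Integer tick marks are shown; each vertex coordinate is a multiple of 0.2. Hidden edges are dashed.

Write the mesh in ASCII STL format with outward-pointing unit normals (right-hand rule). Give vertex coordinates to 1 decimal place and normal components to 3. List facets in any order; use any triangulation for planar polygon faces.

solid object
 facet normal 0.798 -0.585 -0.144
  outer loop
   vertex 2.6 3.0 1.2
   vertex 3.4 3.6 3.2
   vertex 0.8 0.4 1.8
  endloop
 endfacet
 facet normal 0.175 0.975 -0.136
  outer loop
   vertex 1.2 3.8 1.8
   vertex 0.4 4.0 2.2
   vertex 3.4 3.6 3.2
  endloop
 endfacet
 facet normal 0.326 0.862 -0.389
  outer loop
   vertex 1.2 3.8 1.8
   vertex 3.4 3.6 3.2
   vertex 2.6 3.0 1.2
  endloop
 endfacet
 facet normal -0.436 0.051 -0.898
  outer loop
   vertex 1.2 3.8 1.8
   vertex 0.8 0.4 1.8
   vertex 0.4 4.0 2.2
  endloop
 endfacet
 facet normal -0.372 0.044 -0.927
  outer loop
   vertex 1.2 3.8 1.8
   vertex 2.6 3.0 1.2
   vertex 0.8 0.4 1.8
  endloop
 endfacet
 facet normal -0.262 0.316 0.912
  outer loop
   vertex 0.8 2.6 2.8
   vertex 3.4 3.6 3.2
   vertex 0.4 4.0 2.2
  endloop
 endfacet
 facet normal -0.251 0.282 0.926
  outer loop
   vertex 0.8 2.6 2.8
   vertex 1.6 2.0 3.2
   vertex 3.4 3.6 3.2
  endloop
 endfacet
 facet normal -0.942 -0.139 0.305
  outer loop
   vertex 0.8 2.6 2.8
   vertex 0.4 4.0 2.2
   vertex 0.8 0.4 1.8
  endloop
 endfacet
 facet normal 0.766 -0.642 0.045
  outer loop
   vertex 1.4 1.2 3.0
   vertex 0.8 0.4 1.8
   vertex 3.4 3.6 3.2
  endloop
 endfacet
 facet normal 0.262 -0.295 0.919
  outer loop
   vertex 1.4 1.2 3.0
   vertex 3.4 3.6 3.2
   vertex 1.6 2.0 3.2
  endloop
 endfacet
 facet normal -0.785 -0.256 0.563
  outer loop
   vertex 1.4 1.2 3.0
   vertex 0.8 2.6 2.8
   vertex 0.8 0.4 1.8
  endloop
 endfacet
 facet normal -0.499 -0.091 0.862
  outer loop
   vertex 1.4 1.2 3.0
   vertex 1.6 2.0 3.2
   vertex 0.8 2.6 2.8
  endloop
 endfacet
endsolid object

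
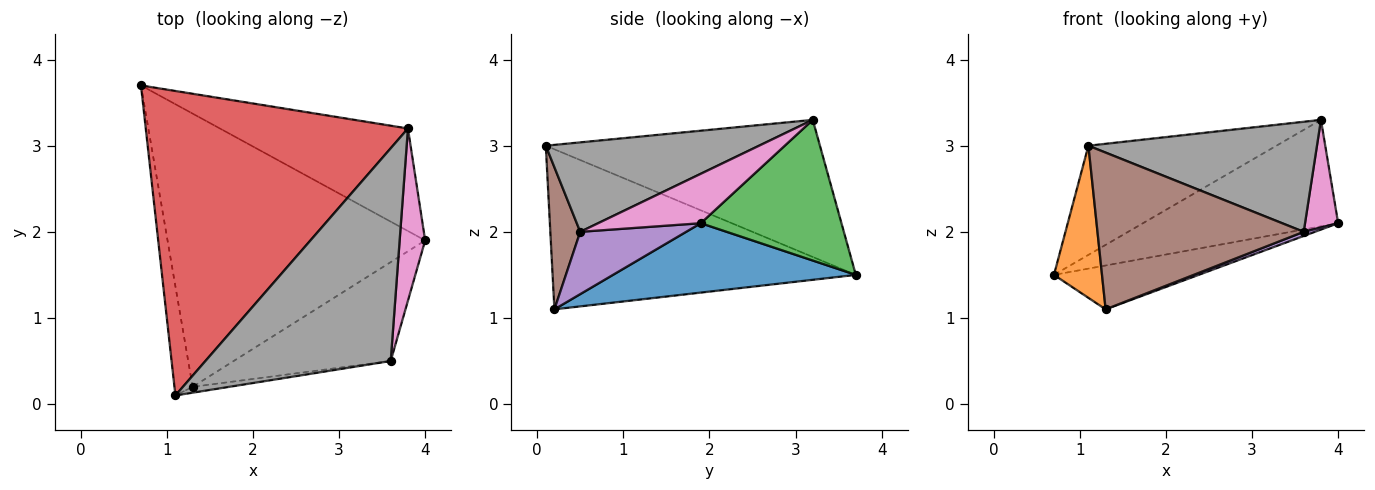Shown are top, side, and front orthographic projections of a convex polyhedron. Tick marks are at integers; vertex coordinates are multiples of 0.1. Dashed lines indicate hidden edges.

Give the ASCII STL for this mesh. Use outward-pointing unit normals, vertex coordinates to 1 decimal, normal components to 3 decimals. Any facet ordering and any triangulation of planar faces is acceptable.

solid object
 facet normal 0.257 0.153 -0.954
  outer loop
   vertex 1.3 0.2 1.1
   vertex 0.7 3.7 1.5
   vertex 4.0 1.9 2.1
  endloop
 endfacet
 facet normal -0.982 -0.156 -0.112
  outer loop
   vertex 1.3 0.2 1.1
   vertex 1.1 0.1 3.0
   vertex 0.7 3.7 1.5
  endloop
 endfacet
 facet normal 0.461 0.639 -0.616
  outer loop
   vertex 3.8 3.2 3.3
   vertex 4.0 1.9 2.1
   vertex 0.7 3.7 1.5
  endloop
 endfacet
 facet normal -0.442 0.303 0.845
  outer loop
   vertex 3.8 3.2 3.3
   vertex 0.7 3.7 1.5
   vertex 1.1 0.1 3.0
  endloop
 endfacet
 facet normal 0.369 -0.039 -0.929
  outer loop
   vertex 3.6 0.5 2.0
   vertex 1.3 0.2 1.1
   vertex 4.0 1.9 2.1
  endloop
 endfacet
 facet normal 0.143 -0.989 -0.037
  outer loop
   vertex 3.6 0.5 2.0
   vertex 1.1 0.1 3.0
   vertex 1.3 0.2 1.1
  endloop
 endfacet
 facet normal 0.854 -0.276 0.441
  outer loop
   vertex 3.6 0.5 2.0
   vertex 4.0 1.9 2.1
   vertex 3.8 3.2 3.3
  endloop
 endfacet
 facet normal 0.394 -0.422 0.816
  outer loop
   vertex 3.6 0.5 2.0
   vertex 3.8 3.2 3.3
   vertex 1.1 0.1 3.0
  endloop
 endfacet
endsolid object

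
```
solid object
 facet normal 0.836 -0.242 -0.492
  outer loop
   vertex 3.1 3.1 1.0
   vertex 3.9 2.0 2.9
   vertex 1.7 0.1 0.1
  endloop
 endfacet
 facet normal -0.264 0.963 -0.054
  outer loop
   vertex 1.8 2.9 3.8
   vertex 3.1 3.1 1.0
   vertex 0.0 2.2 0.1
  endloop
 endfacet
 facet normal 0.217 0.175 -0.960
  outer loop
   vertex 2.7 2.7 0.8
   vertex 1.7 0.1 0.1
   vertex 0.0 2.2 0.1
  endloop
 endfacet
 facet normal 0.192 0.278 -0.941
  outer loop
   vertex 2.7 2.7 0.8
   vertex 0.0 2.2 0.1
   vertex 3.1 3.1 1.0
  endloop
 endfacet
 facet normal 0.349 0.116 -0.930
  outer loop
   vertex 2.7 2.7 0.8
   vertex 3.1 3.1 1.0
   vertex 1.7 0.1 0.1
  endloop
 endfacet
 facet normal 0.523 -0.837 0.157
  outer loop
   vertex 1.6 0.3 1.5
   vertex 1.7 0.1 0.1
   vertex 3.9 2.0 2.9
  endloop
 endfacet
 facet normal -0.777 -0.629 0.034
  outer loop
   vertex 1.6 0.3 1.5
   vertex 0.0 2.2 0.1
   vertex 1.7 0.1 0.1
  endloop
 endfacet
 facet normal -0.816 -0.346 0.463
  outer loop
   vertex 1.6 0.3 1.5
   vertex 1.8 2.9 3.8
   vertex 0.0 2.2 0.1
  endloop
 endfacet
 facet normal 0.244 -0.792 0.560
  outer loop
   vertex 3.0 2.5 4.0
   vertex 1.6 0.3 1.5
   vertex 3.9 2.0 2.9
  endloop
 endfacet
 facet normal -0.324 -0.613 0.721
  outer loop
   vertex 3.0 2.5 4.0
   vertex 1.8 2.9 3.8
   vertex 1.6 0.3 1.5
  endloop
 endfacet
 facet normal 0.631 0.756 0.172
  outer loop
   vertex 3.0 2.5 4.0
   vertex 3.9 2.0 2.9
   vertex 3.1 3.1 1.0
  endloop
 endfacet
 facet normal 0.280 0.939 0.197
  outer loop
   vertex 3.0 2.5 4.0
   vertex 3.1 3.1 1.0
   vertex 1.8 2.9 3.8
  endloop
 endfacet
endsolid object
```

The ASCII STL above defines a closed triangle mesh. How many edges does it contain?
18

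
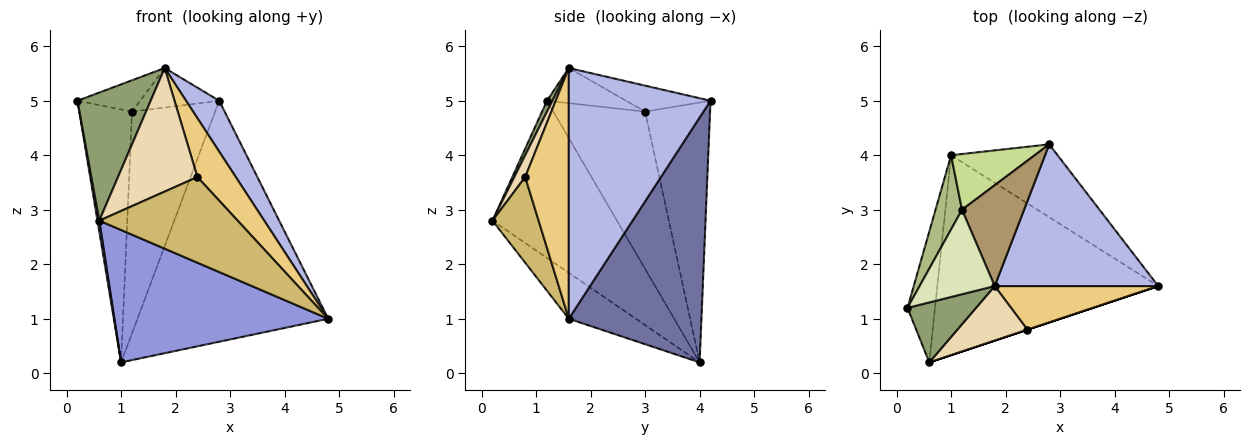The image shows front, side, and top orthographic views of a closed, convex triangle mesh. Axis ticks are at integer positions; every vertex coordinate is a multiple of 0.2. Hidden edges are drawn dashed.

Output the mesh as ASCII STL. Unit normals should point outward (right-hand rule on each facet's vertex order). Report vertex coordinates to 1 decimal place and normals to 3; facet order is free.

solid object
 facet normal 0.554 0.797 -0.241
  outer loop
   vertex 1.0 4.0 0.2
   vertex 2.8 4.2 5.0
   vertex 4.8 1.6 1.0
  endloop
 endfacet
 facet normal -0.985 -0.014 -0.173
  outer loop
   vertex 0.6 0.2 2.8
   vertex 0.2 1.2 5.0
   vertex 1.0 4.0 0.2
  endloop
 endfacet
 facet normal -0.171 -0.544 -0.821
  outer loop
   vertex 0.6 0.2 2.8
   vertex 1.0 4.0 0.2
   vertex 4.8 1.6 1.0
  endloop
 endfacet
 facet normal 0.822 -0.192 0.536
  outer loop
   vertex 1.8 1.6 5.6
   vertex 4.8 1.6 1.0
   vertex 2.8 4.2 5.0
  endloop
 endfacet
 facet normal 0.067 -0.904 0.423
  outer loop
   vertex 1.8 1.6 5.6
   vertex 0.2 1.2 5.0
   vertex 0.6 0.2 2.8
  endloop
 endfacet
 facet normal -0.858 0.493 0.144
  outer loop
   vertex 1.2 3.0 4.8
   vertex 1.0 4.0 0.2
   vertex 0.2 1.2 5.0
  endloop
 endfacet
 facet normal -0.604 0.773 0.194
  outer loop
   vertex 1.2 3.0 4.8
   vertex 2.8 4.2 5.0
   vertex 1.0 4.0 0.2
  endloop
 endfacet
 facet normal -0.402 0.319 0.859
  outer loop
   vertex 1.2 3.0 4.8
   vertex 0.2 1.2 5.0
   vertex 1.8 1.6 5.6
  endloop
 endfacet
 facet normal -0.363 0.340 0.867
  outer loop
   vertex 1.2 3.0 4.8
   vertex 1.8 1.6 5.6
   vertex 2.8 4.2 5.0
  endloop
 endfacet
 facet normal 0.316 -0.949 0.000
  outer loop
   vertex 2.4 0.8 3.6
   vertex 0.6 0.2 2.8
   vertex 4.8 1.6 1.0
  endloop
 endfacet
 facet normal 0.674 -0.594 0.440
  outer loop
   vertex 2.4 0.8 3.6
   vertex 4.8 1.6 1.0
   vertex 1.8 1.6 5.6
  endloop
 endfacet
 facet normal 0.125 -0.908 0.400
  outer loop
   vertex 2.4 0.8 3.6
   vertex 1.8 1.6 5.6
   vertex 0.6 0.2 2.8
  endloop
 endfacet
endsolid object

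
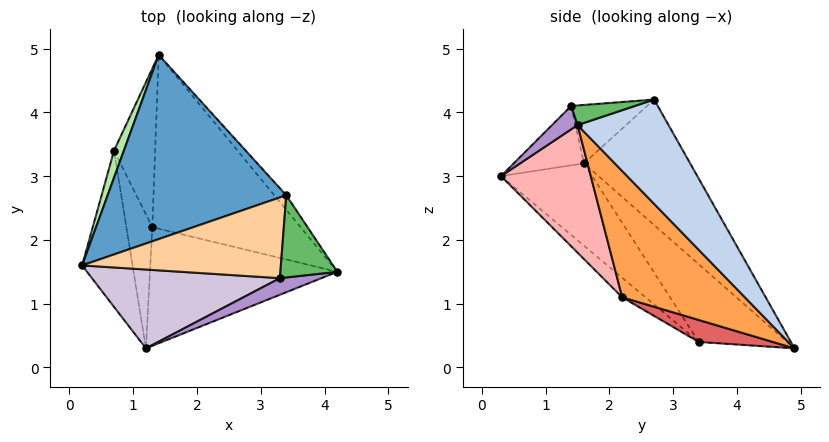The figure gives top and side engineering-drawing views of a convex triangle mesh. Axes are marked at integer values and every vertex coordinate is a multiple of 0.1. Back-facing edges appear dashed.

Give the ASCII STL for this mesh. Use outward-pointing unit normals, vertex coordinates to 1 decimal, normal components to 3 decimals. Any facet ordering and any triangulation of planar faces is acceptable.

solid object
 facet normal -0.421 0.680 0.600
  outer loop
   vertex 3.4 2.7 4.2
   vertex 1.4 4.9 0.3
   vertex 0.2 1.6 3.2
  endloop
 endfacet
 facet normal 0.814 0.574 -0.094
  outer loop
   vertex 3.4 2.7 4.2
   vertex 4.2 1.5 3.8
   vertex 1.4 4.9 0.3
  endloop
 endfacet
 facet normal 0.629 -0.242 -0.739
  outer loop
   vertex 1.3 2.2 1.1
   vertex 1.4 4.9 0.3
   vertex 4.2 1.5 3.8
  endloop
 endfacet
 facet normal -0.282 -0.052 0.958
  outer loop
   vertex 3.3 1.4 4.1
   vertex 3.4 2.7 4.2
   vertex 0.2 1.6 3.2
  endloop
 endfacet
 facet normal 0.324 -0.097 0.941
  outer loop
   vertex 3.3 1.4 4.1
   vertex 4.2 1.5 3.8
   vertex 3.4 2.7 4.2
  endloop
 endfacet
 facet normal -0.897 0.426 0.114
  outer loop
   vertex 0.7 3.4 0.4
   vertex 0.2 1.6 3.2
   vertex 1.4 4.9 0.3
  endloop
 endfacet
 facet normal 0.454 -0.269 -0.850
  outer loop
   vertex 0.7 3.4 0.4
   vertex 1.4 4.9 0.3
   vertex 1.3 2.2 1.1
  endloop
 endfacet
 facet normal 0.428 -0.650 -0.628
  outer loop
   vertex 1.2 0.3 3.0
   vertex 1.3 2.2 1.1
   vertex 4.2 1.5 3.8
  endloop
 endfacet
 facet normal 0.238 -0.875 0.421
  outer loop
   vertex 1.2 0.3 3.0
   vertex 4.2 1.5 3.8
   vertex 3.3 1.4 4.1
  endloop
 endfacet
 facet normal -0.282 -0.354 0.892
  outer loop
   vertex 1.2 0.3 3.0
   vertex 3.3 1.4 4.1
   vertex 0.2 1.6 3.2
  endloop
 endfacet
 facet normal -0.739 -0.499 -0.453
  outer loop
   vertex 1.2 0.3 3.0
   vertex 0.2 1.6 3.2
   vertex 0.7 3.4 0.4
  endloop
 endfacet
 facet normal -0.478 -0.608 -0.634
  outer loop
   vertex 1.2 0.3 3.0
   vertex 0.7 3.4 0.4
   vertex 1.3 2.2 1.1
  endloop
 endfacet
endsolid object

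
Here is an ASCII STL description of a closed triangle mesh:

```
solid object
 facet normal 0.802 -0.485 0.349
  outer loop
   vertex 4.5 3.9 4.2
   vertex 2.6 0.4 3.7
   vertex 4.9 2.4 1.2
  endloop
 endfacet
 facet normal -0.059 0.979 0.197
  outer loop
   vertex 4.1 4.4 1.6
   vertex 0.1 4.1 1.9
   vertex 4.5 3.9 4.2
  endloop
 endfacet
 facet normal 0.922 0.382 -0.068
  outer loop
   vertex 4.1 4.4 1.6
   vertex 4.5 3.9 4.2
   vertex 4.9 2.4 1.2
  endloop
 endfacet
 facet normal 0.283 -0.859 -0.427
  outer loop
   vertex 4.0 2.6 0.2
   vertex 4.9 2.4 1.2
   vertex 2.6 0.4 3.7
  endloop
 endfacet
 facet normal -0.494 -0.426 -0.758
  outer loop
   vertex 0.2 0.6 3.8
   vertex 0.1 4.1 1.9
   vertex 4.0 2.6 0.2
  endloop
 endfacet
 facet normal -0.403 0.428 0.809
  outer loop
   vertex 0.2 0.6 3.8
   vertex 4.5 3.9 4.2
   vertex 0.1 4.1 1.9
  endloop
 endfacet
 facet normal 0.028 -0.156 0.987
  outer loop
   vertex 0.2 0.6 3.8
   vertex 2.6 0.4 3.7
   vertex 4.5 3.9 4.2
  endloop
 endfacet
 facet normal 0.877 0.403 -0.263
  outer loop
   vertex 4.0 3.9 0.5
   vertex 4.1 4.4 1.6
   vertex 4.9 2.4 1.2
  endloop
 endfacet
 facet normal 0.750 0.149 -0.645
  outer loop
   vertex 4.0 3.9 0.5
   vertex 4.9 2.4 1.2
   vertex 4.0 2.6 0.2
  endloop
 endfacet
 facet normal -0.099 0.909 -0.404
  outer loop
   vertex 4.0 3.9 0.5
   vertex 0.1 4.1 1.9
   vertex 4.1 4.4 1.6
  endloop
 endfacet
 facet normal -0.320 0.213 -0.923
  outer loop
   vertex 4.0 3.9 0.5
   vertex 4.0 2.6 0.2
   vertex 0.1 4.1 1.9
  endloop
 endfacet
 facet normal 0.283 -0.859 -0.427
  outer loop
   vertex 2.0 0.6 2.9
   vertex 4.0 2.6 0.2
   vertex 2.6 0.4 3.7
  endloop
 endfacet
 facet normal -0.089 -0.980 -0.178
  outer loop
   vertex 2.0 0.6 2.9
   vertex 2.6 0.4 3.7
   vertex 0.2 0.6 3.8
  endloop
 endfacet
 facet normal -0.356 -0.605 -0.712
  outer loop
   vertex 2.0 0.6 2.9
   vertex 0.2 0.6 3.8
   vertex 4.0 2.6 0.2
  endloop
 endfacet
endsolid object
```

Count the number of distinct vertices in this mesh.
9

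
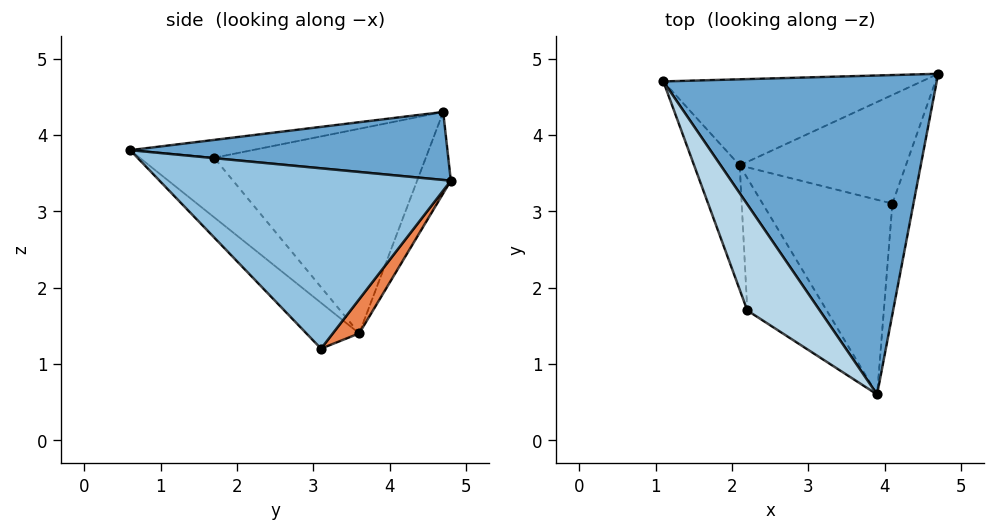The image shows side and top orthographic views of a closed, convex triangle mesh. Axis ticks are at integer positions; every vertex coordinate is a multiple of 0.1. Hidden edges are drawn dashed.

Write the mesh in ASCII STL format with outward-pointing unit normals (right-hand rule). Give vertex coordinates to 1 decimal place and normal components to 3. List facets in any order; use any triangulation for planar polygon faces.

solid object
 facet normal 0.241 0.046 0.969
  outer loop
   vertex 3.9 0.6 3.8
   vertex 4.7 4.8 3.4
   vertex 1.1 4.7 4.3
  endloop
 endfacet
 facet normal 0.974 -0.196 -0.114
  outer loop
   vertex 4.1 3.1 1.2
   vertex 4.7 4.8 3.4
   vertex 3.9 0.6 3.8
  endloop
 endfacet
 facet normal -0.231 -0.271 0.934
  outer loop
   vertex 2.2 1.7 3.7
   vertex 3.9 0.6 3.8
   vertex 1.1 4.7 4.3
  endloop
 endfacet
 facet normal -0.123 0.913 -0.389
  outer loop
   vertex 2.1 3.6 1.4
   vertex 1.1 4.7 4.3
   vertex 4.7 4.8 3.4
  endloop
 endfacet
 facet normal 0.129 0.767 -0.628
  outer loop
   vertex 2.1 3.6 1.4
   vertex 4.7 4.8 3.4
   vertex 4.1 3.1 1.2
  endloop
 endfacet
 facet normal -0.931 -0.300 -0.207
  outer loop
   vertex 2.1 3.6 1.4
   vertex 2.2 1.7 3.7
   vertex 1.1 4.7 4.3
  endloop
 endfacet
 facet normal -0.241 -0.690 -0.682
  outer loop
   vertex 2.1 3.6 1.4
   vertex 4.1 3.1 1.2
   vertex 3.9 0.6 3.8
  endloop
 endfacet
 facet normal -0.424 -0.707 -0.566
  outer loop
   vertex 2.1 3.6 1.4
   vertex 3.9 0.6 3.8
   vertex 2.2 1.7 3.7
  endloop
 endfacet
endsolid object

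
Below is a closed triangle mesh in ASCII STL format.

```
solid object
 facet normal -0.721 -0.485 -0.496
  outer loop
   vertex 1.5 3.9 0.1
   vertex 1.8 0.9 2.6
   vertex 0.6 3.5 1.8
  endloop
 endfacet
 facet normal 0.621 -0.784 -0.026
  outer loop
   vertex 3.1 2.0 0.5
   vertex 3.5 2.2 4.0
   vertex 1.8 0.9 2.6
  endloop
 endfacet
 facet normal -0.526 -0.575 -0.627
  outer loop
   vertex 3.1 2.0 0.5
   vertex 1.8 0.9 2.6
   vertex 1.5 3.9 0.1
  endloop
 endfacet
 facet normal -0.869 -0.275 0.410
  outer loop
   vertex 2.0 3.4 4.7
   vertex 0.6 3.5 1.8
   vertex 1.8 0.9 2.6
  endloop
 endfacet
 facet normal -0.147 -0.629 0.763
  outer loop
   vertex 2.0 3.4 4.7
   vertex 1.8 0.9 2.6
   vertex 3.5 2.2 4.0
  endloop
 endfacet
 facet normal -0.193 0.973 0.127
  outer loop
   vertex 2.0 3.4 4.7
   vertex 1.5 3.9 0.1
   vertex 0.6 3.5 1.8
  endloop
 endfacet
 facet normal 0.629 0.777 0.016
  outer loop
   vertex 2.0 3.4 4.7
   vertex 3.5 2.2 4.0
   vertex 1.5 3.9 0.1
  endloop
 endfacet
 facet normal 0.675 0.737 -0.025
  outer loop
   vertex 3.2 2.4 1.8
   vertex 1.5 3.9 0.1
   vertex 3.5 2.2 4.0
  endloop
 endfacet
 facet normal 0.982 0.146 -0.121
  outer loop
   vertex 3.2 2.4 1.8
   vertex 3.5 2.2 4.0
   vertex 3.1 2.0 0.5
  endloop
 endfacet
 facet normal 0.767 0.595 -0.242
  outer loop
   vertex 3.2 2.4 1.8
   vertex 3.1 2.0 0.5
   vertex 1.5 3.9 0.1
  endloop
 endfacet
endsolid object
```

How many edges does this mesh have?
15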